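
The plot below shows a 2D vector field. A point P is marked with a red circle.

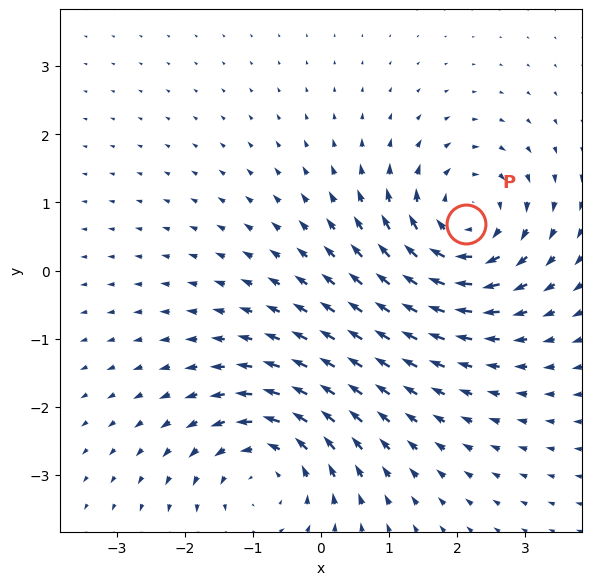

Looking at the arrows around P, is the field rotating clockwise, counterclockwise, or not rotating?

clockwise

Near P at (2.1, 0.7) the arrows circulate clockwise. The curl (z-component) there is about -6; negative curl means clockwise rotation.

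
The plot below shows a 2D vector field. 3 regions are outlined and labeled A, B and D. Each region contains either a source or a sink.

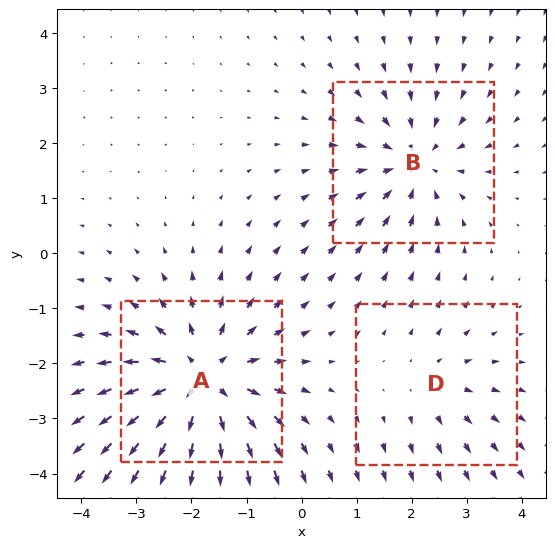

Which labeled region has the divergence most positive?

Divergence at each region's feature centre — A: about +5, B: about -3, D: about +2. Region A is most positive.

A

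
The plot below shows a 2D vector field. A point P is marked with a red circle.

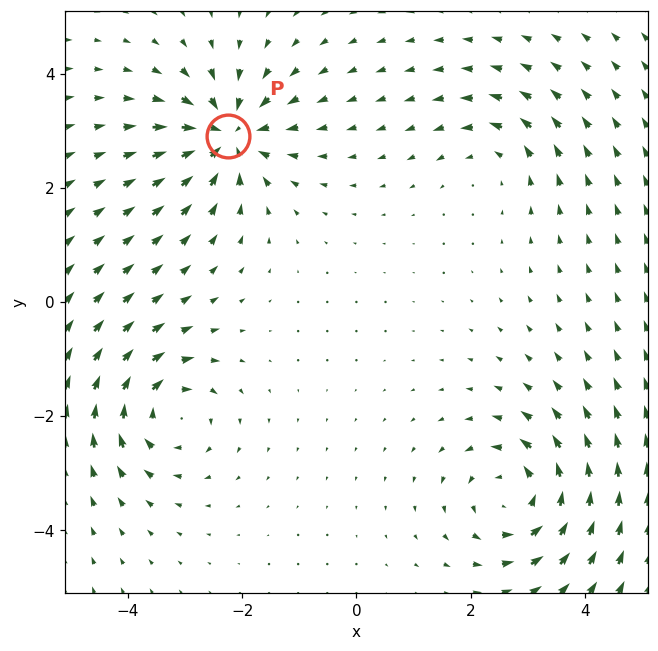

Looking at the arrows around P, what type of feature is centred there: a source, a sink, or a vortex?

At P (-2.2, 2.9) the arrows converge inward. Divergence about -6, curl ≈0 — negative divergence with near-zero curl is a sink.

sink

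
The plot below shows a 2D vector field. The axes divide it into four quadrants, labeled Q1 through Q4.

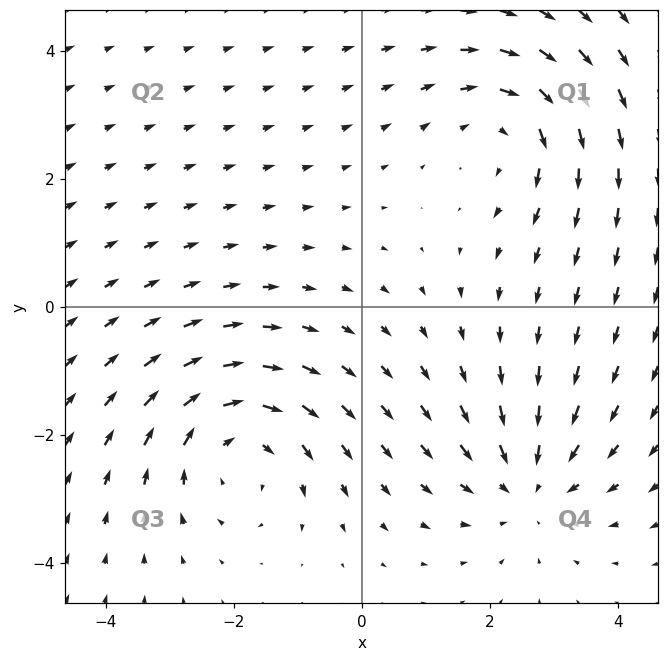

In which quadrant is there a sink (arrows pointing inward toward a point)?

Q4

The sink sits at approximately (2.6, -2.8), which lies in quadrant Q4. The divergence there is about -3, negative as expected for a sink.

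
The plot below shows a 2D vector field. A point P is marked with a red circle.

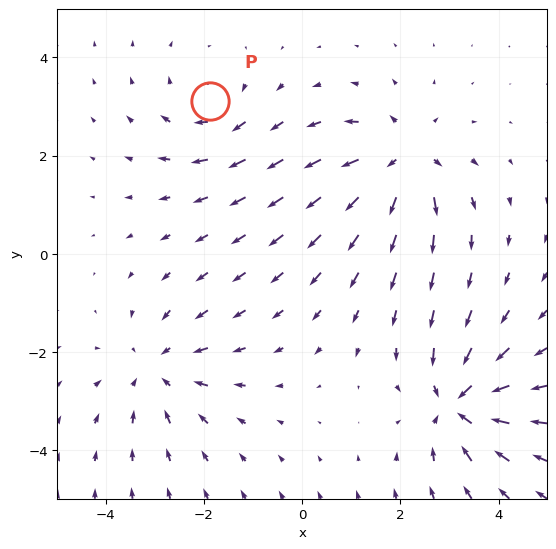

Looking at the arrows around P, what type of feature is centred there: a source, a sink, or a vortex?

vortex

At P (-1.9, 3.1) the arrows circulate clockwise. Divergence ≈0, curl about -3 — near-zero divergence with nonzero curl is a vortex.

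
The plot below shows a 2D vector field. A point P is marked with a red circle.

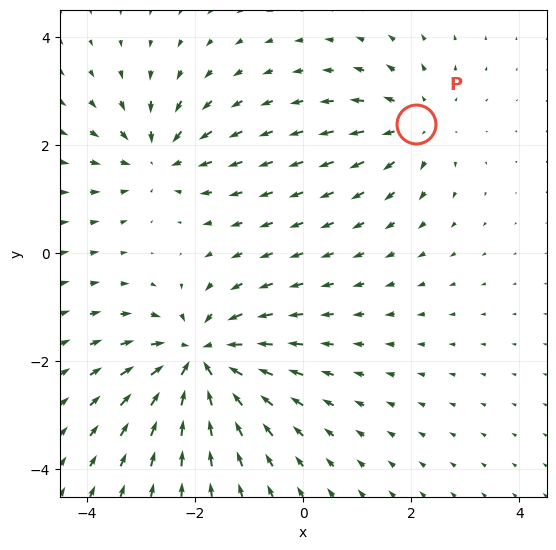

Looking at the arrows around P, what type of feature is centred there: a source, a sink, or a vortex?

At P (2.1, 2.4) the arrows spread outward. Divergence about +3, curl ≈0 — positive divergence with near-zero curl is a source.

source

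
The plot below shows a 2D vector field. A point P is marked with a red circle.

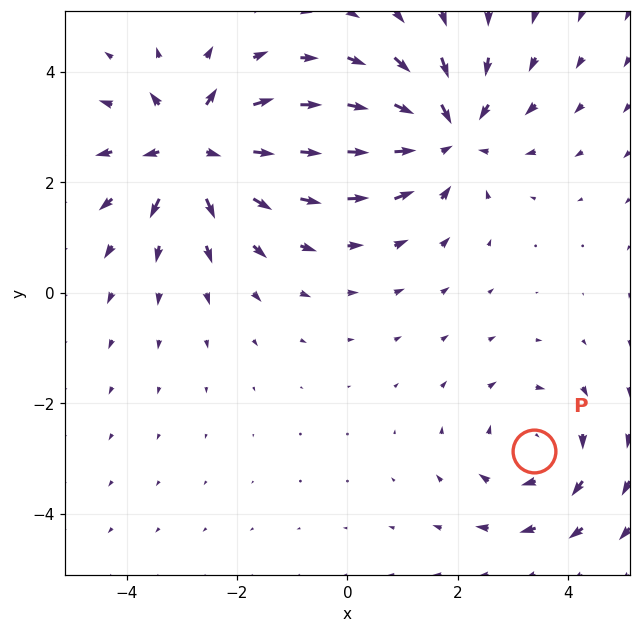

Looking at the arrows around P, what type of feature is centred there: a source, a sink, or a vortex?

vortex

At P (3.4, -2.9) the arrows circulate clockwise. Divergence ≈0, curl about -3 — near-zero divergence with nonzero curl is a vortex.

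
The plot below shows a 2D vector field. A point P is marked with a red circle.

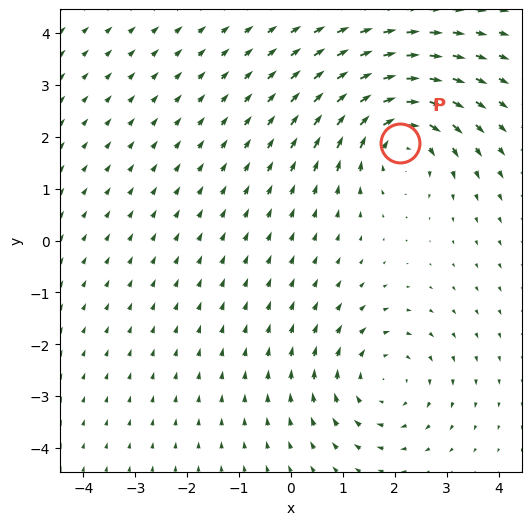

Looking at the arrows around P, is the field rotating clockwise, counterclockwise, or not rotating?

Near P at (2.1, 1.9) the arrows circulate clockwise. The curl (z-component) there is about -6; negative curl means clockwise rotation.

clockwise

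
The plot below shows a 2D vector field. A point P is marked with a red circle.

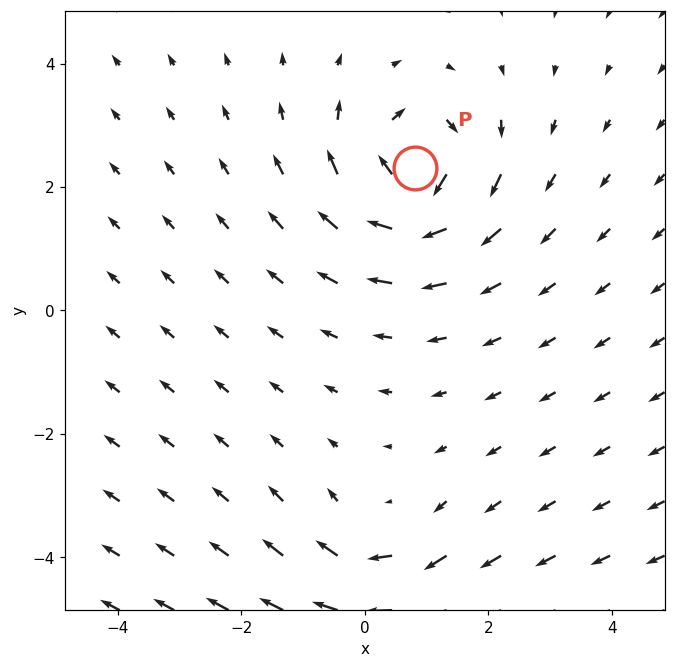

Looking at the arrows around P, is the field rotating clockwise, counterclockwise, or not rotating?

Near P at (0.8, 2.3) the arrows circulate clockwise. The curl (z-component) there is about -5; negative curl means clockwise rotation.

clockwise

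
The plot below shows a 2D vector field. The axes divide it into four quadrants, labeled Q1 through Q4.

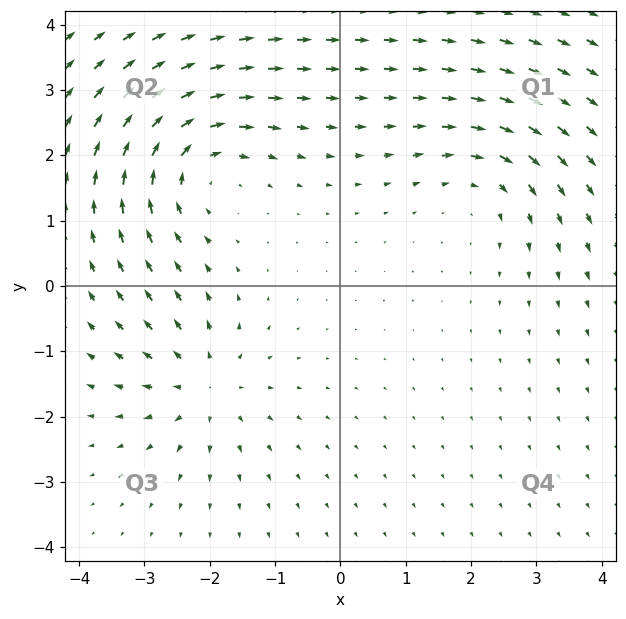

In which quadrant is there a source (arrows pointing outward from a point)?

The source sits at approximately (-2.1, -1.5), which lies in quadrant Q3. The divergence there is about +4, positive as expected for a source.

Q3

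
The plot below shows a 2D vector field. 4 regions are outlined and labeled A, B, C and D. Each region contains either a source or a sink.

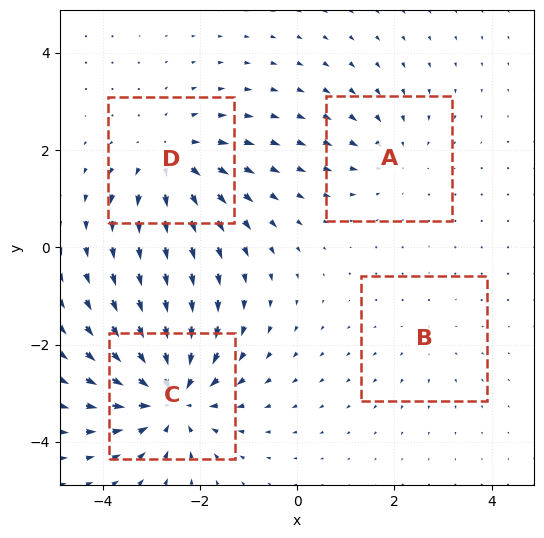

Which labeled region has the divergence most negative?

Divergence at each region's feature centre — A: about -3, B: about +2, C: about -7, D: about +5. Region C is most negative.

C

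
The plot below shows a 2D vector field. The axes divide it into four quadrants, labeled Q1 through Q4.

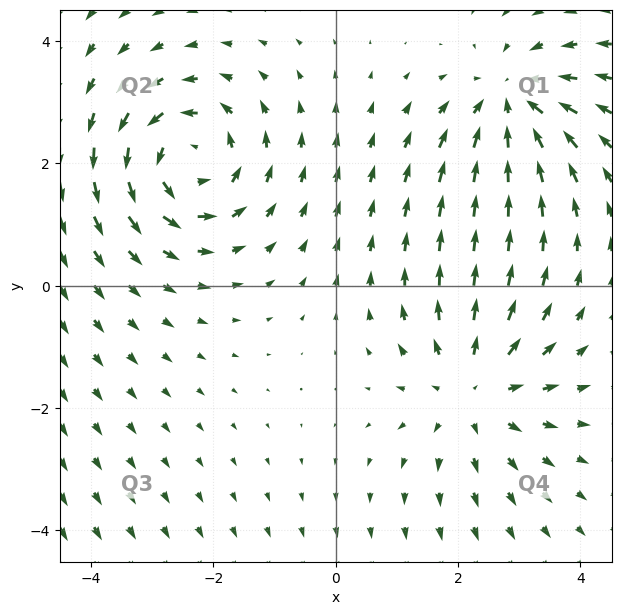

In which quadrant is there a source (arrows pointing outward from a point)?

The source sits at approximately (2.2, -1.7), which lies in quadrant Q4. The divergence there is about +3, positive as expected for a source.

Q4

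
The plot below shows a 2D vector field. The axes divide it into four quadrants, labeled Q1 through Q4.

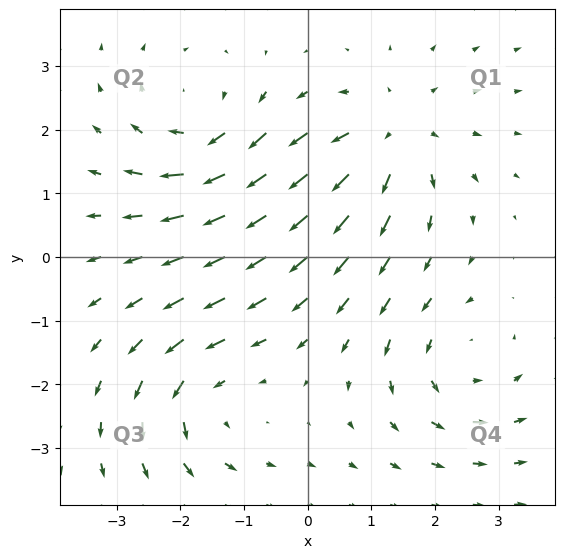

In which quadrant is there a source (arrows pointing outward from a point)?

The source sits at approximately (1.3, 1.9), which lies in quadrant Q1. The divergence there is about +4, positive as expected for a source.

Q1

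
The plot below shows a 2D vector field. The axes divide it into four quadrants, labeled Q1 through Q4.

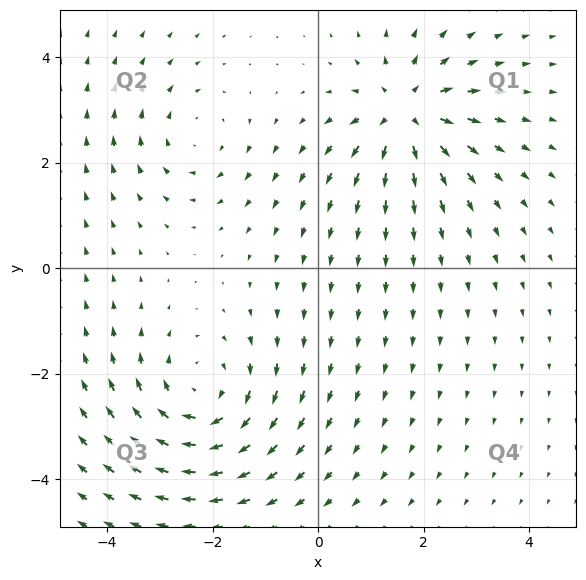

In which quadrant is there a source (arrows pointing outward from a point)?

Q1

The source sits at approximately (1.7, 2.9), which lies in quadrant Q1. The divergence there is about +5, positive as expected for a source.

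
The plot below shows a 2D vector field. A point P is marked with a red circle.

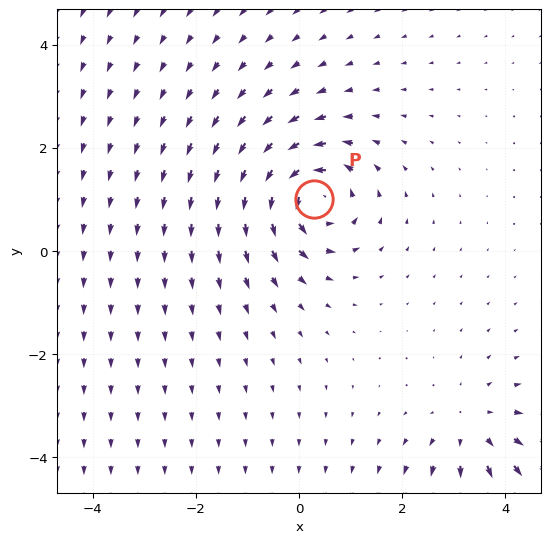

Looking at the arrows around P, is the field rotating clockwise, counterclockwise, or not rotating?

Near P at (0.3, 1.0) the arrows circulate counterclockwise. The curl (z-component) there is about +6; positive curl means counterclockwise rotation.

counterclockwise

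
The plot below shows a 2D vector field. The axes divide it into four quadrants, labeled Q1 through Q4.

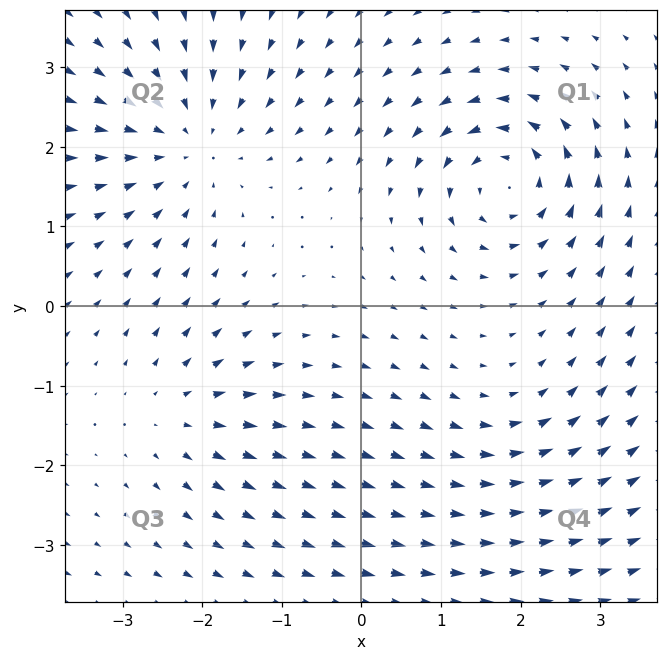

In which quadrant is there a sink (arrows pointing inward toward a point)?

The sink sits at approximately (-2.2, 2.1), which lies in quadrant Q2. The divergence there is about -4, negative as expected for a sink.

Q2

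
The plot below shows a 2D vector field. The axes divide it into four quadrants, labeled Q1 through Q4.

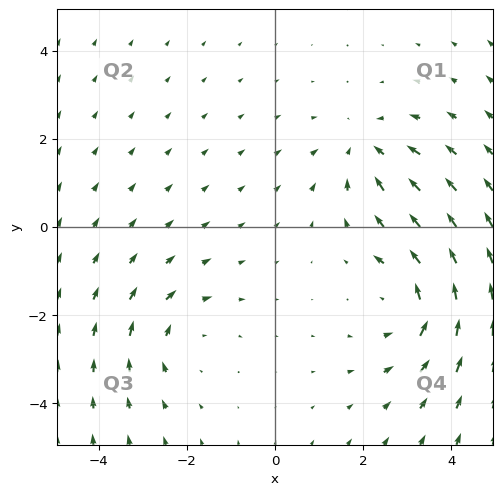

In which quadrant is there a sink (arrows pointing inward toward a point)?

The sink sits at approximately (2.1, 1.8), which lies in quadrant Q1. The divergence there is about -3, negative as expected for a sink.

Q1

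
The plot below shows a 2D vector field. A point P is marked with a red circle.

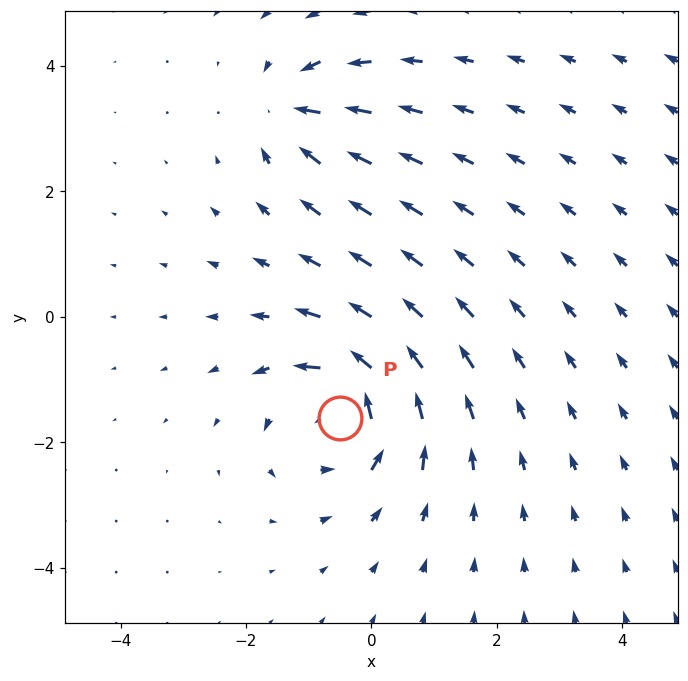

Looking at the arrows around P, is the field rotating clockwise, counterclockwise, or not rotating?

Near P at (-0.5, -1.6) the arrows circulate counterclockwise. The curl (z-component) there is about +5; positive curl means counterclockwise rotation.

counterclockwise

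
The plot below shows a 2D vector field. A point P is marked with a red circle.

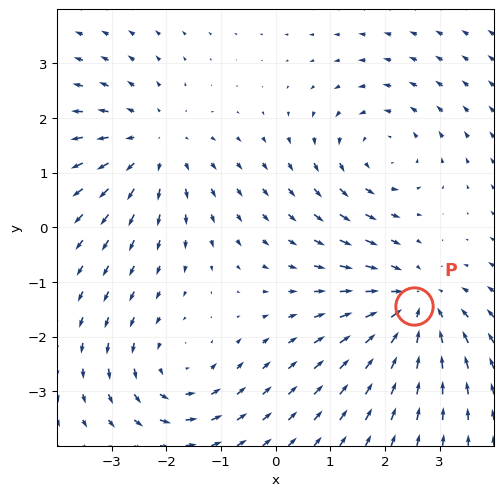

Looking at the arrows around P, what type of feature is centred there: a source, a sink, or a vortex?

sink

At P (2.5, -1.4) the arrows converge inward. Divergence about -4, curl ≈0 — negative divergence with near-zero curl is a sink.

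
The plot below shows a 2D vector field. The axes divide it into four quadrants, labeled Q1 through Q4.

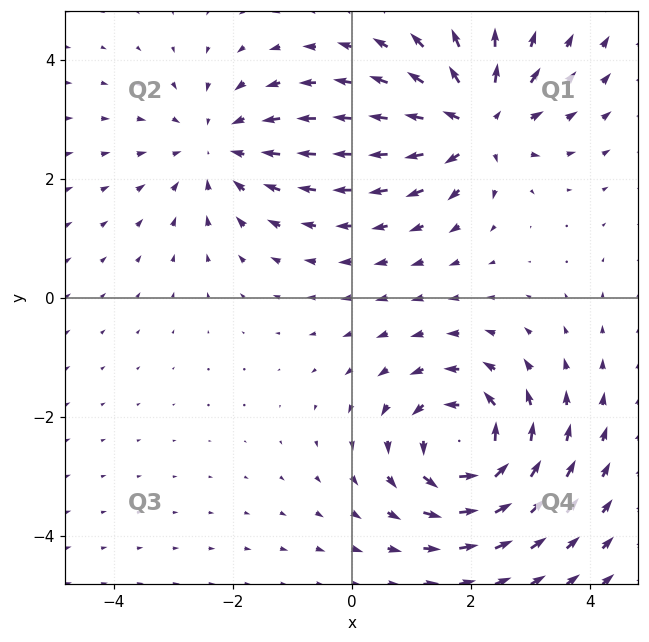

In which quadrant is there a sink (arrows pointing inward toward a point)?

Q2

The sink sits at approximately (-2.3, 2.5), which lies in quadrant Q2. The divergence there is about -3, negative as expected for a sink.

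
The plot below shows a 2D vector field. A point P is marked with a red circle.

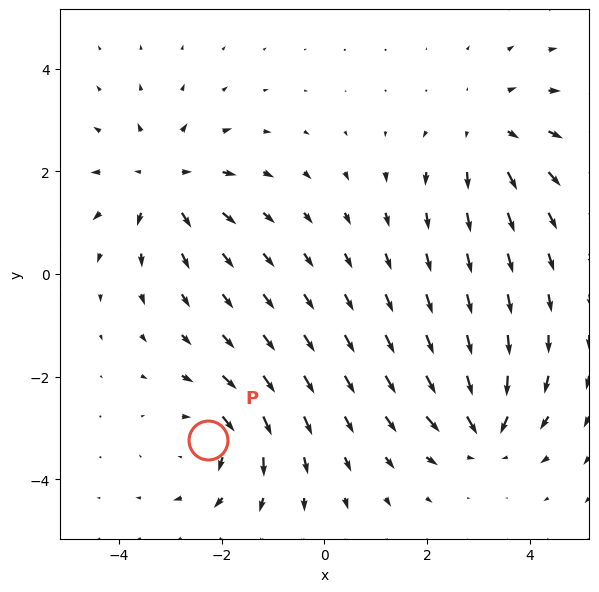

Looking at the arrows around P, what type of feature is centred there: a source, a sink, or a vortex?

At P (-2.3, -3.2) the arrows circulate clockwise. Divergence ≈0, curl about -5 — near-zero divergence with nonzero curl is a vortex.

vortex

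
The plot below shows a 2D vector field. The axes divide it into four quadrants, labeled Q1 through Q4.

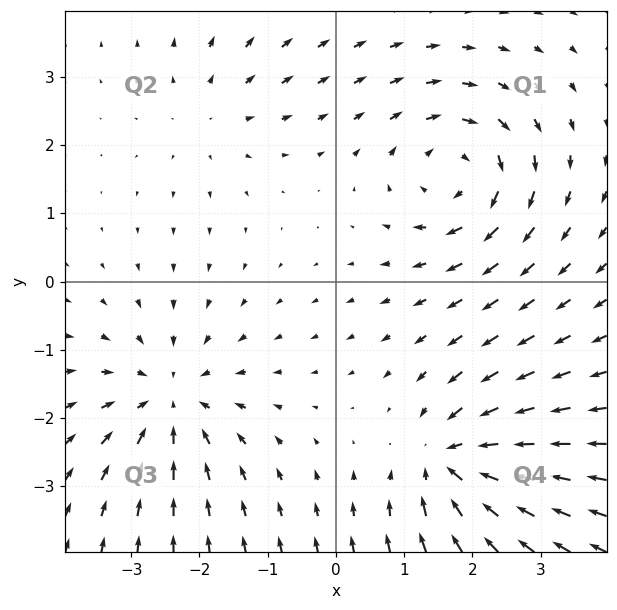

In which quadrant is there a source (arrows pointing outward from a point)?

The source sits at approximately (-1.8, 2.4), which lies in quadrant Q2. The divergence there is about +3, positive as expected for a source.

Q2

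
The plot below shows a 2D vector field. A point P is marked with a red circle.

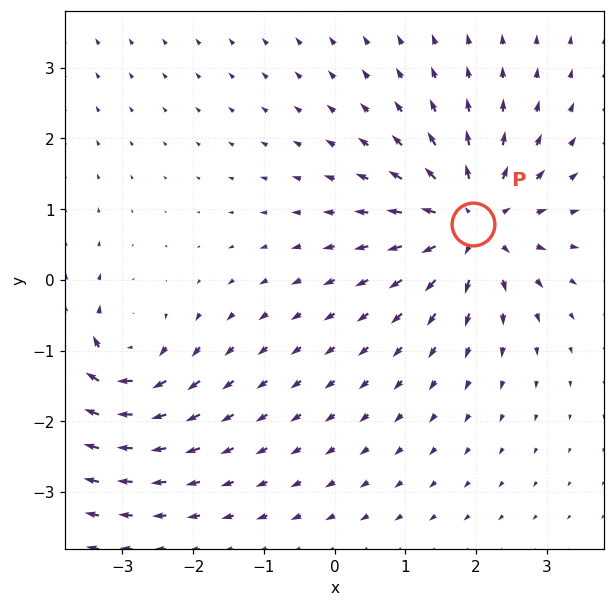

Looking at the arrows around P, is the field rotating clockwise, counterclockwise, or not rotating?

Near P at (2.0, 0.8) the arrows show no circulation. The curl there is ≈0.

not rotating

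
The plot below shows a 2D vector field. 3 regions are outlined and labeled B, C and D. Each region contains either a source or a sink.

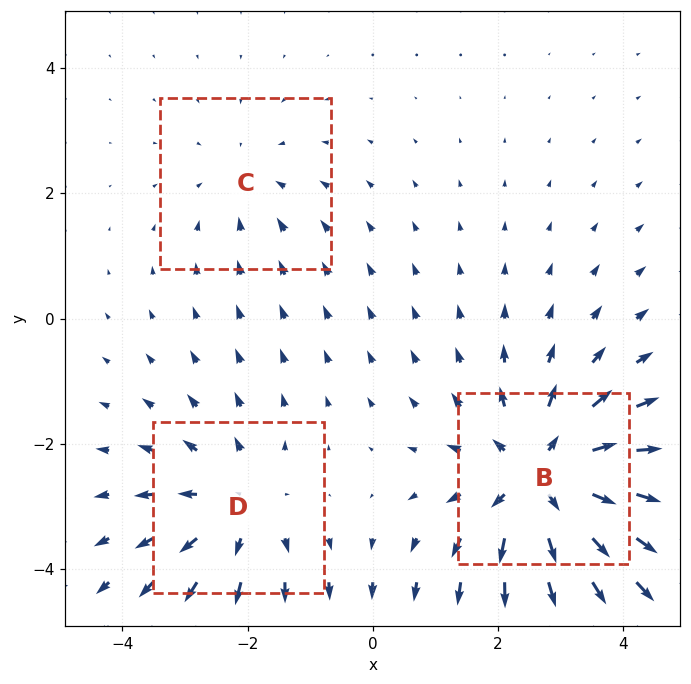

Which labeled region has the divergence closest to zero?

Divergence at each region's feature centre — B: about +5, C: about -2, D: about +3. Region C is closest to zero.

C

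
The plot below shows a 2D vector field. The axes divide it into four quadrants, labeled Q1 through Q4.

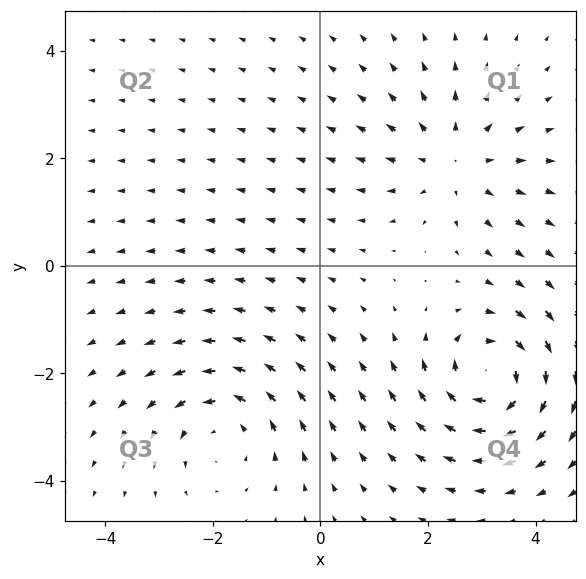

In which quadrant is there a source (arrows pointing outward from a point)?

Q1

The source sits at approximately (2.5, 2.0), which lies in quadrant Q1. The divergence there is about +3, positive as expected for a source.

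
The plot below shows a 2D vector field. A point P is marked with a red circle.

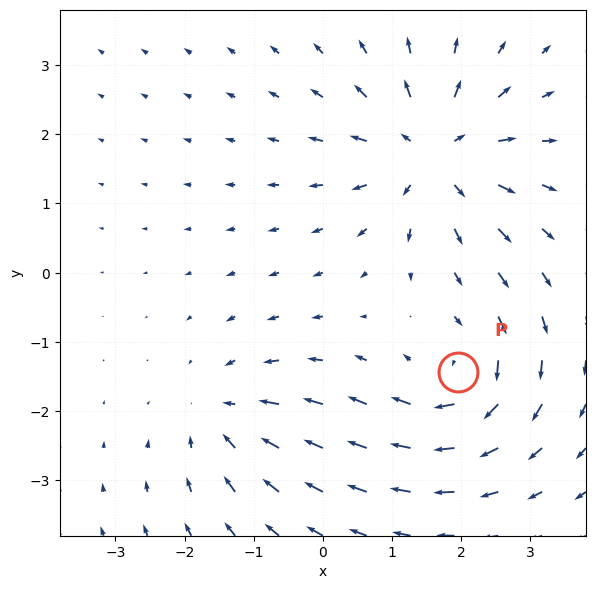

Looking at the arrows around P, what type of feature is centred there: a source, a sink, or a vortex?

vortex

At P (1.9, -1.4) the arrows circulate clockwise. Divergence ≈0, curl about -5 — near-zero divergence with nonzero curl is a vortex.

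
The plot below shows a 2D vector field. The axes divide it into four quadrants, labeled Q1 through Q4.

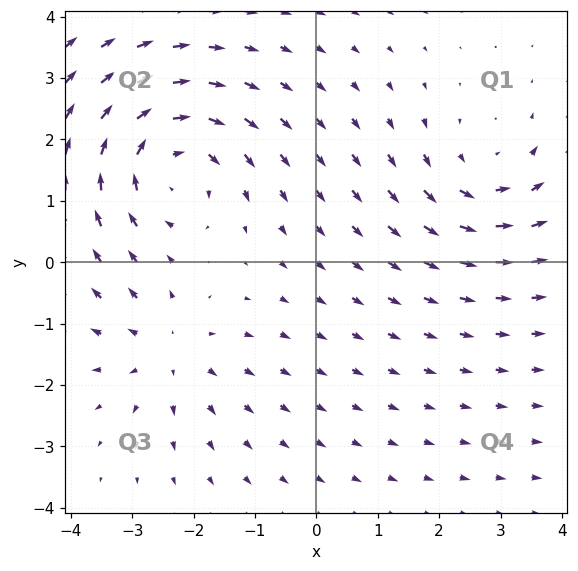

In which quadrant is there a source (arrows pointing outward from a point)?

The source sits at approximately (-2.4, -1.4), which lies in quadrant Q3. The divergence there is about +3, positive as expected for a source.

Q3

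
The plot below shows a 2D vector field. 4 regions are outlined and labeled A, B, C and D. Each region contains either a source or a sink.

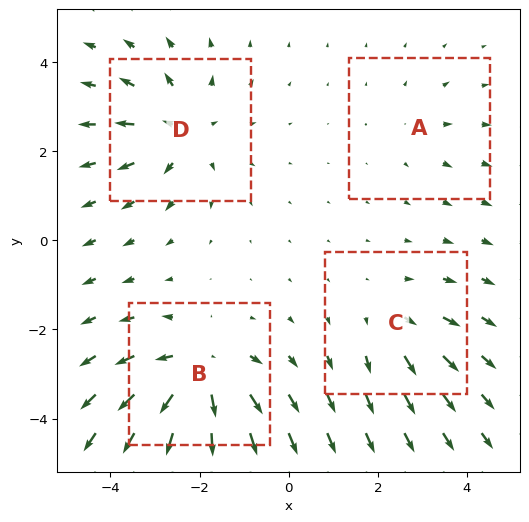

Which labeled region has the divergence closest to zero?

A

Divergence at each region's feature centre — A: about +2, B: about +7, C: about +3, D: about +5. Region A is closest to zero.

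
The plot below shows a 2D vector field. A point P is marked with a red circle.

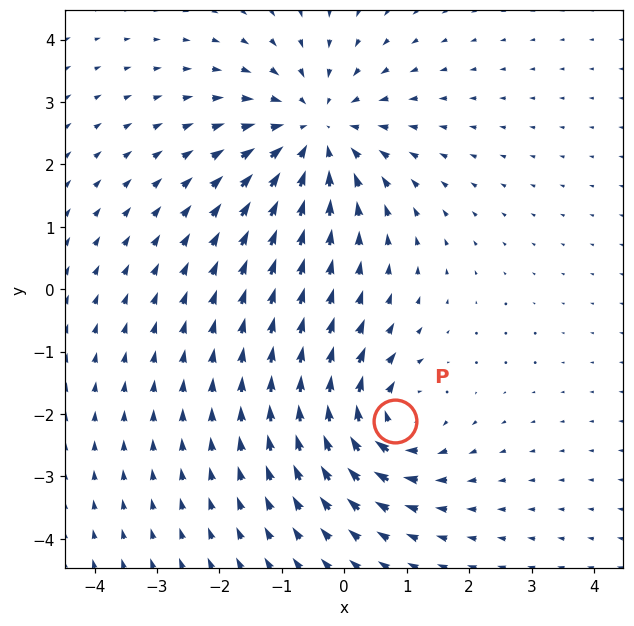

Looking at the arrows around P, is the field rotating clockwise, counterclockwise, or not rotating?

Near P at (0.8, -2.1) the arrows circulate clockwise. The curl (z-component) there is about -5; negative curl means clockwise rotation.

clockwise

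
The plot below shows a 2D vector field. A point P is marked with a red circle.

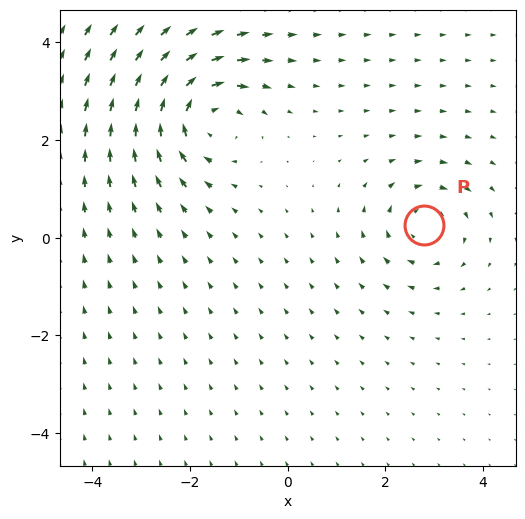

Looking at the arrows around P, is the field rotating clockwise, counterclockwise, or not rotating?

clockwise

Near P at (2.8, 0.3) the arrows circulate clockwise. The curl (z-component) there is about -4; negative curl means clockwise rotation.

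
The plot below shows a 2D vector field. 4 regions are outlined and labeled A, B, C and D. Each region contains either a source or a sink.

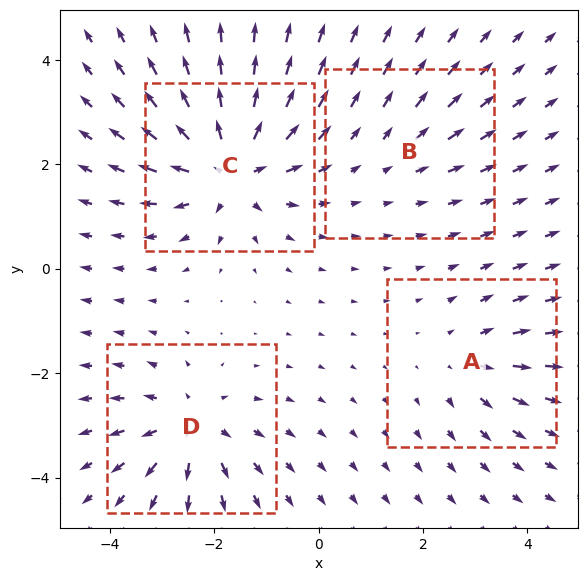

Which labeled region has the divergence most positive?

C

Divergence at each region's feature centre — A: about +4, B: about +2, C: about +8, D: about +6. Region C is most positive.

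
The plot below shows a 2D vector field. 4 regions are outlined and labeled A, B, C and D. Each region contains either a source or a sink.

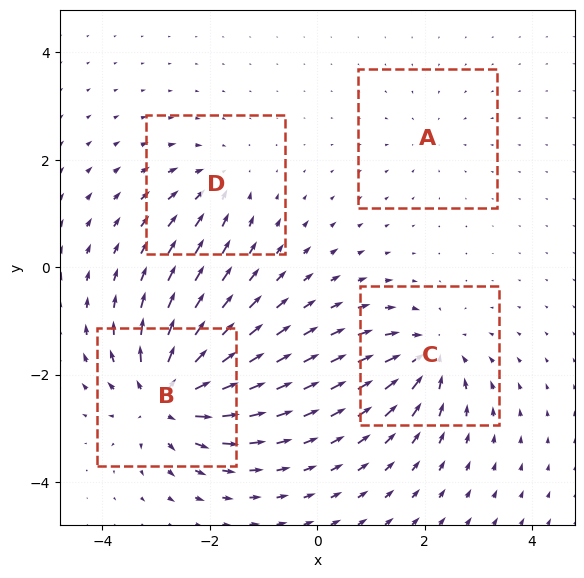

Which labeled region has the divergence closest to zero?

Divergence at each region's feature centre — A: about -2, B: about +9, C: about -7, D: about -4. Region A is closest to zero.

A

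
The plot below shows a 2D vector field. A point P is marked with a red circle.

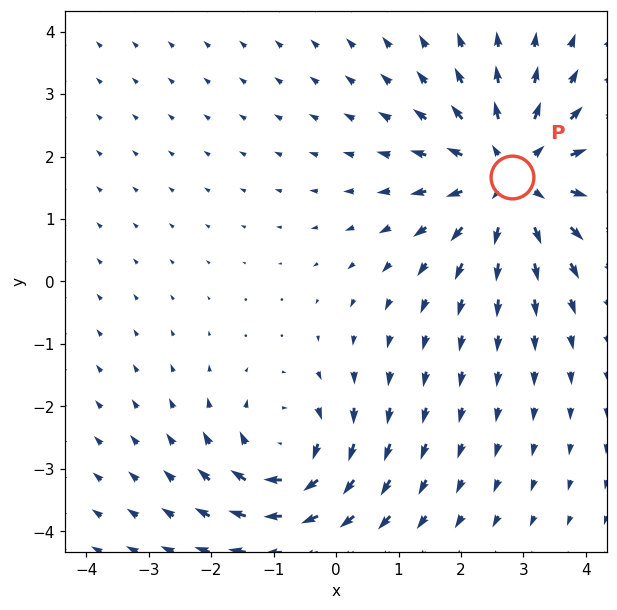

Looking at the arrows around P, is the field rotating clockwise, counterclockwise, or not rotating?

Near P at (2.8, 1.7) the arrows show no circulation. The curl there is ≈0.

not rotating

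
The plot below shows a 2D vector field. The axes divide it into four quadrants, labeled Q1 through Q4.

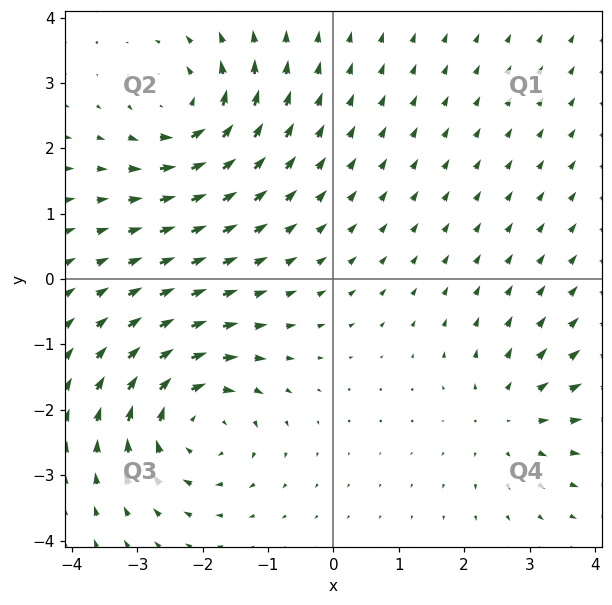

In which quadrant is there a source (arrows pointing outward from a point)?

Q4

The source sits at approximately (2.7, -2.1), which lies in quadrant Q4. The divergence there is about +3, positive as expected for a source.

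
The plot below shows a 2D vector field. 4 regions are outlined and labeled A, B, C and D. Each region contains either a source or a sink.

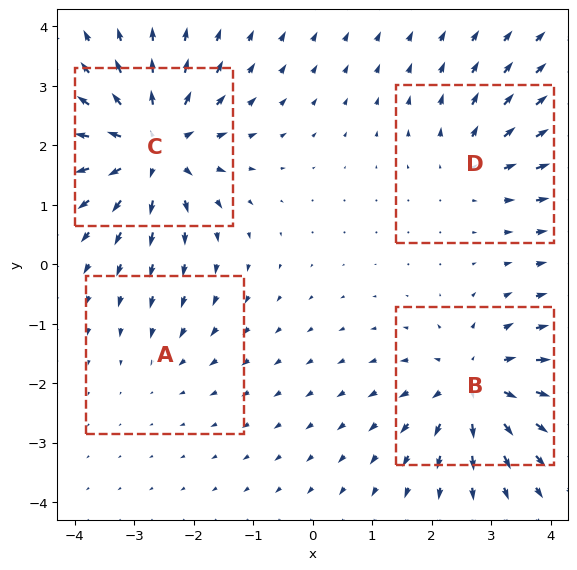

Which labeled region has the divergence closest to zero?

A

Divergence at each region's feature centre — A: about -2, B: about +6, C: about +7, D: about +4. Region A is closest to zero.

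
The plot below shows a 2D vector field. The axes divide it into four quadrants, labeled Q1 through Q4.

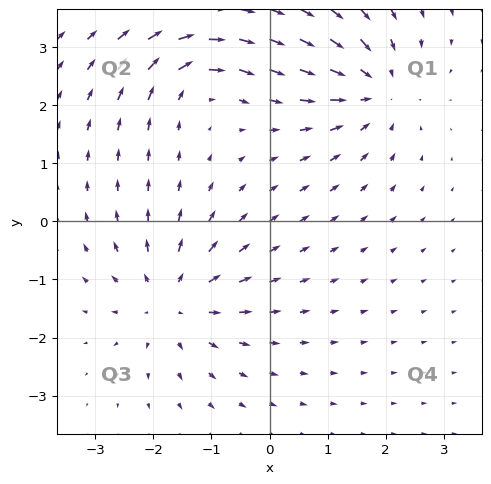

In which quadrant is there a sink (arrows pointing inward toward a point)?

Q1

The sink sits at approximately (1.8, 2.3), which lies in quadrant Q1. The divergence there is about -5, negative as expected for a sink.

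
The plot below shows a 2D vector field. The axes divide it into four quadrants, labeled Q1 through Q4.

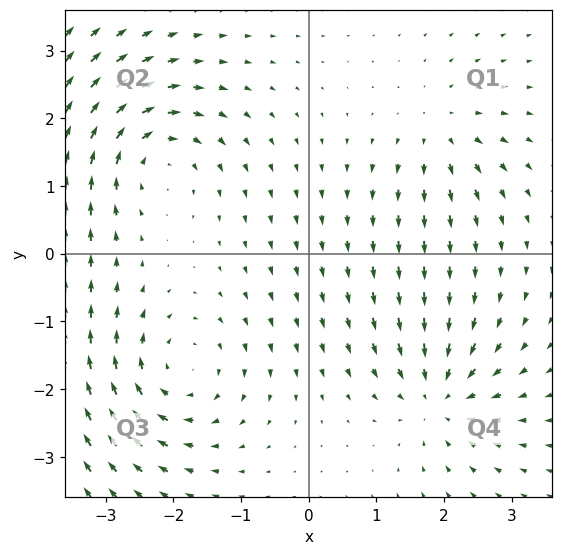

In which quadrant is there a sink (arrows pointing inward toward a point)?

Q4

The sink sits at approximately (1.9, -2.1), which lies in quadrant Q4. The divergence there is about -5, negative as expected for a sink.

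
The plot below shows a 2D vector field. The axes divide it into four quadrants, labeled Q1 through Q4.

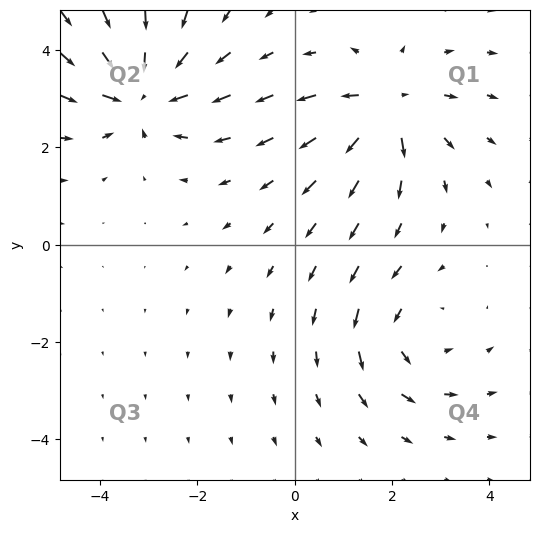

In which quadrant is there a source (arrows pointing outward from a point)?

The source sits at approximately (1.9, 2.8), which lies in quadrant Q1. The divergence there is about +5, positive as expected for a source.

Q1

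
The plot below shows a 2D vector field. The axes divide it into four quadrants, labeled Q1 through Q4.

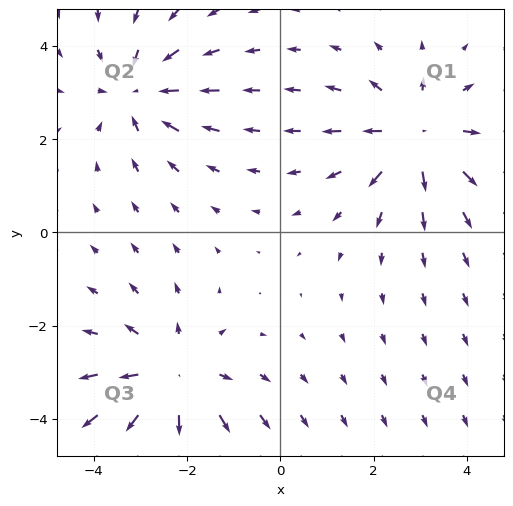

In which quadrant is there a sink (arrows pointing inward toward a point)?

Q2

The sink sits at approximately (-3.1, 3.0), which lies in quadrant Q2. The divergence there is about -3, negative as expected for a sink.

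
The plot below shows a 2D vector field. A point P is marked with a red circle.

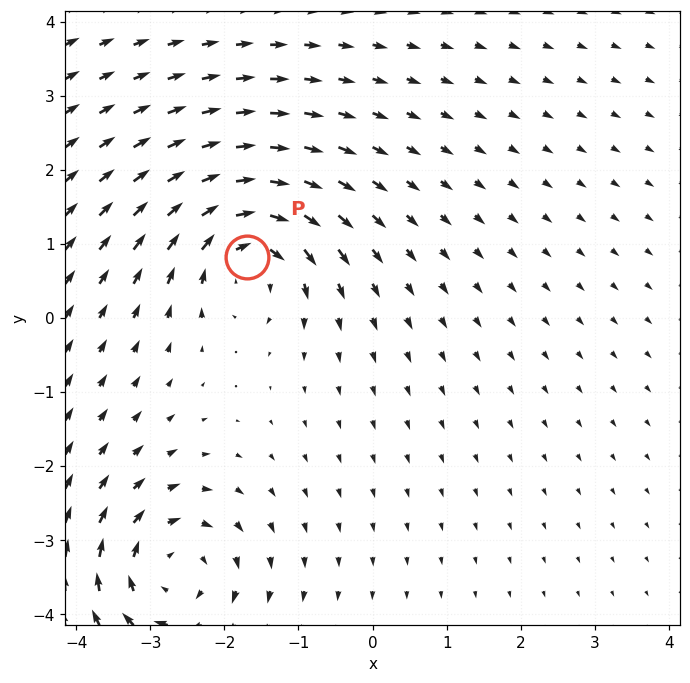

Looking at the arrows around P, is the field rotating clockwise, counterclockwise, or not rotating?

clockwise

Near P at (-1.7, 0.8) the arrows circulate clockwise. The curl (z-component) there is about -6; negative curl means clockwise rotation.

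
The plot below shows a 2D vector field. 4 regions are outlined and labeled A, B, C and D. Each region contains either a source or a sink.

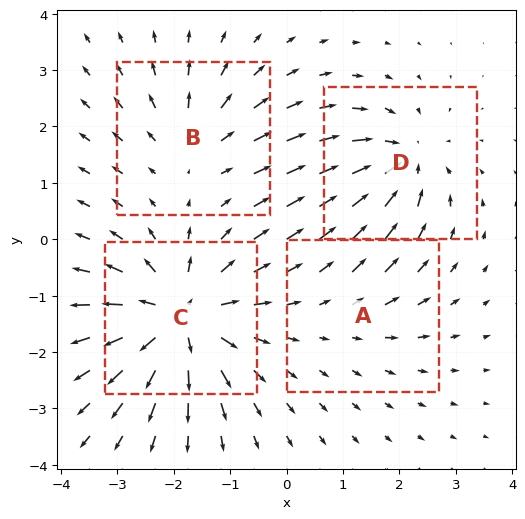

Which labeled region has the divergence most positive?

C

Divergence at each region's feature centre — A: about +2, B: about +4, C: about +8, D: about -6. Region C is most positive.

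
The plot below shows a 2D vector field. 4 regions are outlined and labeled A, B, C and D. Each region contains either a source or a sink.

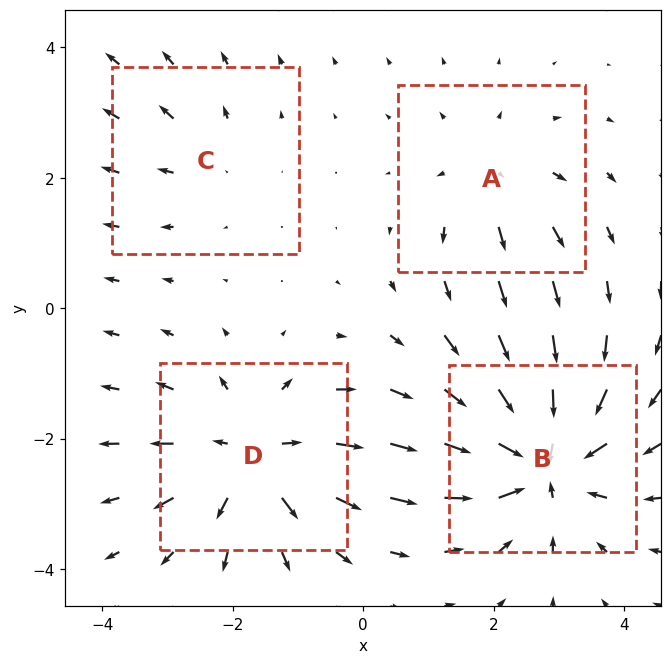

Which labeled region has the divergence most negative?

B

Divergence at each region's feature centre — A: about +3, B: about -7, C: about +2, D: about +6. Region B is most negative.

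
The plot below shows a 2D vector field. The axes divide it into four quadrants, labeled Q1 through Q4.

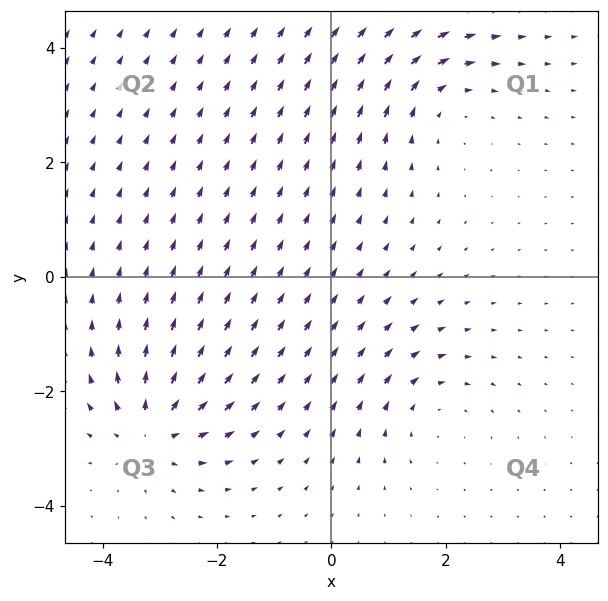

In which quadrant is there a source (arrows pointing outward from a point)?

Q3

The source sits at approximately (-3.1, -2.7), which lies in quadrant Q3. The divergence there is about +5, positive as expected for a source.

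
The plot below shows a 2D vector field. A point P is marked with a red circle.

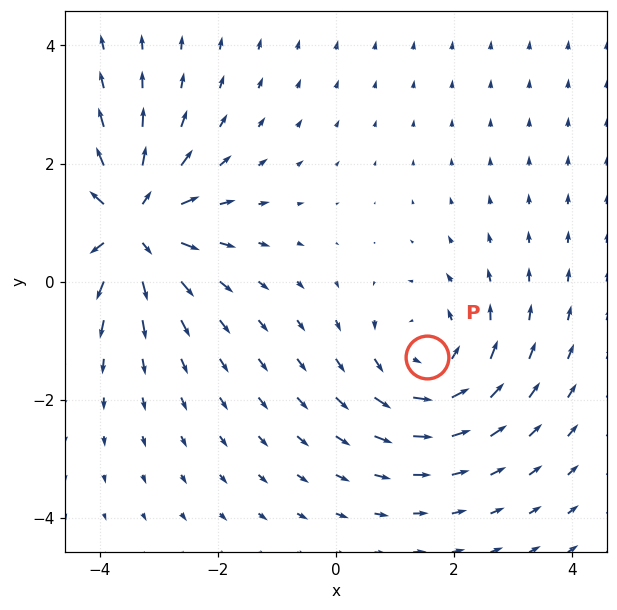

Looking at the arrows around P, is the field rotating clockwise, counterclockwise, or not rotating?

counterclockwise

Near P at (1.5, -1.3) the arrows circulate counterclockwise. The curl (z-component) there is about +3; positive curl means counterclockwise rotation.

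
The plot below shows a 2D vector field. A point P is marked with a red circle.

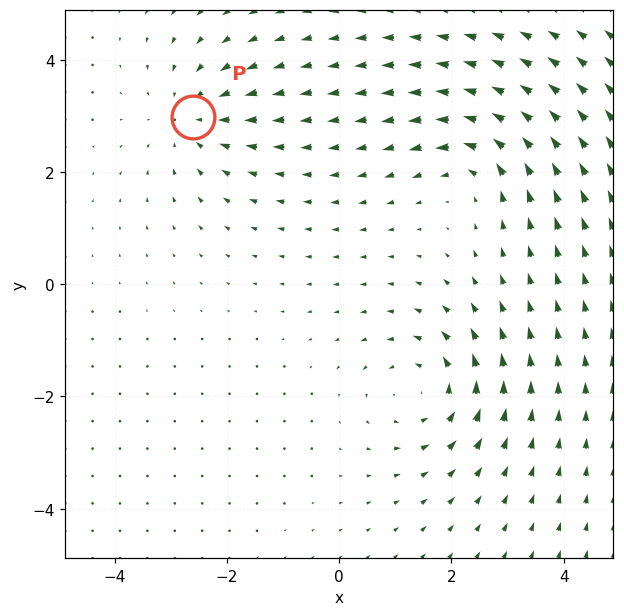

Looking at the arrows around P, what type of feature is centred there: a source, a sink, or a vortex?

sink

At P (-2.6, 3.0) the arrows converge inward. Divergence about -4, curl ≈0 — negative divergence with near-zero curl is a sink.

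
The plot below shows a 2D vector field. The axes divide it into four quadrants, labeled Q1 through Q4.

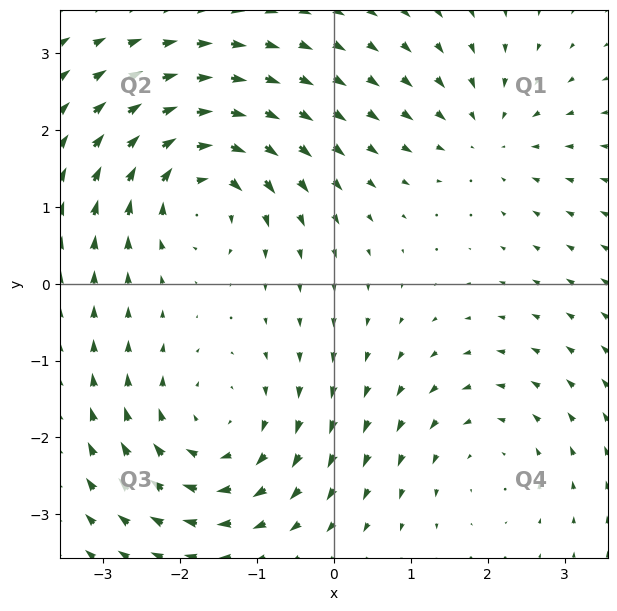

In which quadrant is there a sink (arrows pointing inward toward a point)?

The sink sits at approximately (2.0, 1.9), which lies in quadrant Q1. The divergence there is about -3, negative as expected for a sink.

Q1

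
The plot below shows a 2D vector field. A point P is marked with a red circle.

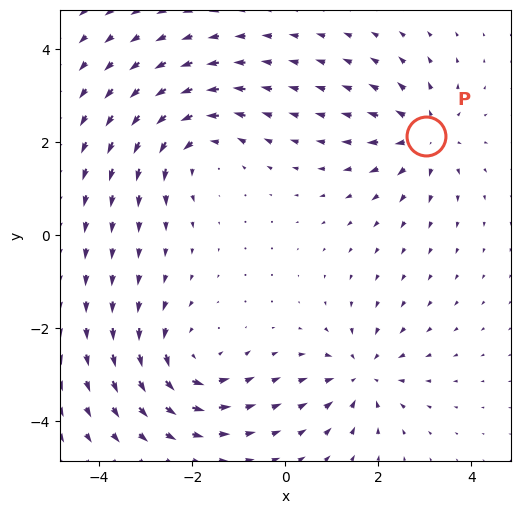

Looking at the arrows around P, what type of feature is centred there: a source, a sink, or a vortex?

At P (3.0, 2.1) the arrows spread outward. Divergence about +5, curl ≈0 — positive divergence with near-zero curl is a source.

source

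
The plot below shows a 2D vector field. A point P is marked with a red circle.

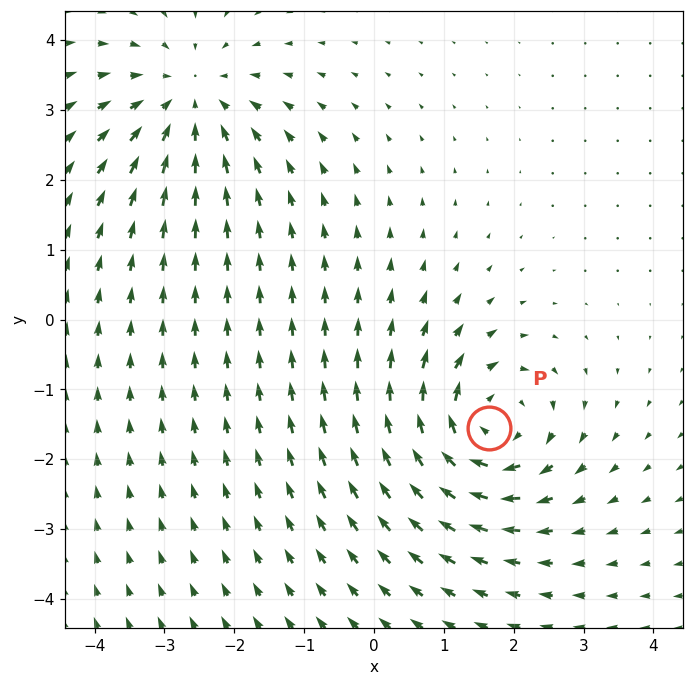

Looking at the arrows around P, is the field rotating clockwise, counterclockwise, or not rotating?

Near P at (1.6, -1.5) the arrows circulate clockwise. The curl (z-component) there is about -5; negative curl means clockwise rotation.

clockwise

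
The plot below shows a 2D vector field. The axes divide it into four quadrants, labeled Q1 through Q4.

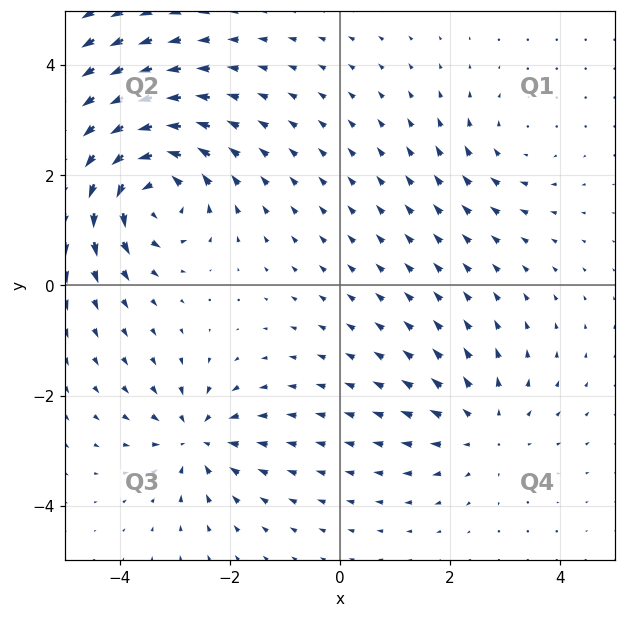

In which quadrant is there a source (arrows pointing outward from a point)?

The source sits at approximately (2.6, -2.6), which lies in quadrant Q4. The divergence there is about +3, positive as expected for a source.

Q4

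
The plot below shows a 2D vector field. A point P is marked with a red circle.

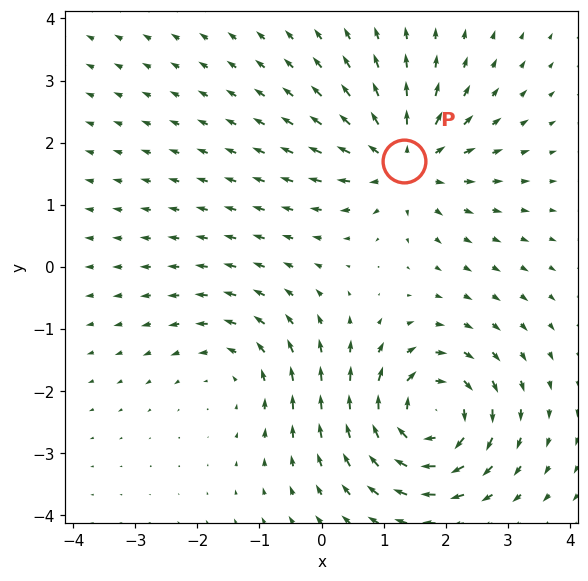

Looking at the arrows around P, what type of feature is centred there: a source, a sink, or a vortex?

source

At P (1.3, 1.7) the arrows spread outward. Divergence about +5, curl ≈0 — positive divergence with near-zero curl is a source.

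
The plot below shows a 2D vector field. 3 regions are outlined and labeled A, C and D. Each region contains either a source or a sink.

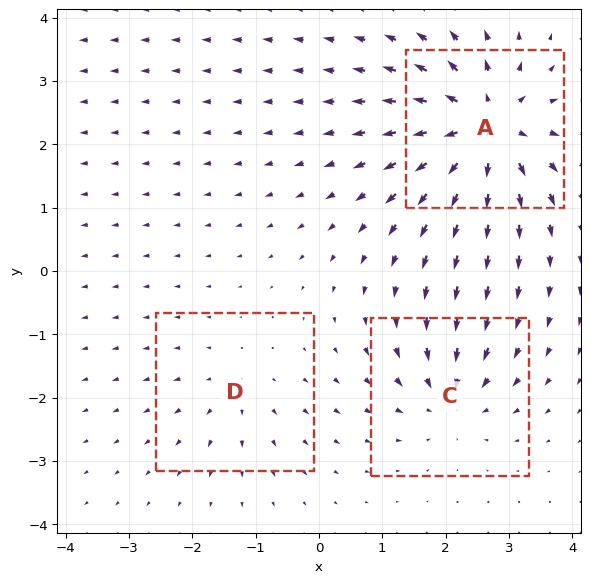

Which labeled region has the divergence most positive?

Divergence at each region's feature centre — A: about +6, C: about -4, D: about +2. Region A is most positive.

A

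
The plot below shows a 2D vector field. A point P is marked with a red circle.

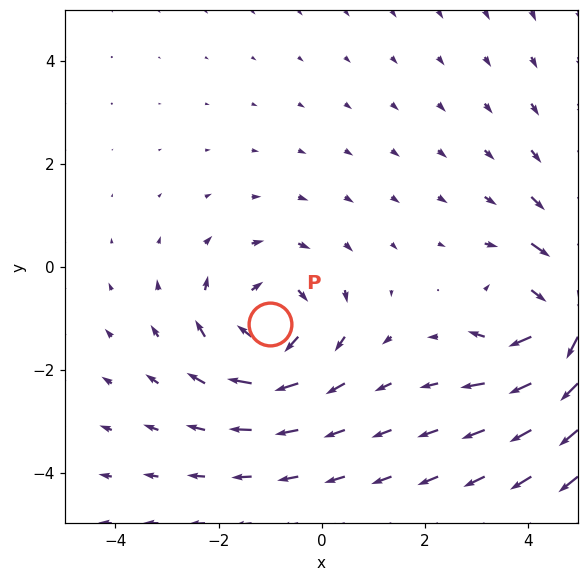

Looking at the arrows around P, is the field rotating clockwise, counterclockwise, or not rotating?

clockwise

Near P at (-1.0, -1.1) the arrows circulate clockwise. The curl (z-component) there is about -4; negative curl means clockwise rotation.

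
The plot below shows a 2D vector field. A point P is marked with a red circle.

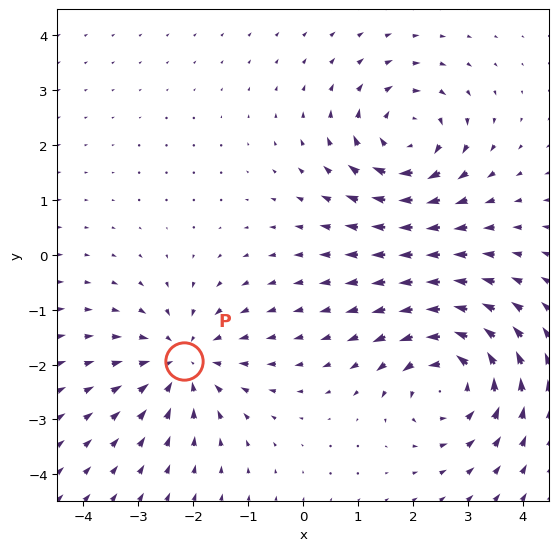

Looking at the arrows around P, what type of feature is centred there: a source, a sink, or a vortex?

sink

At P (-2.2, -1.9) the arrows converge inward. Divergence about -4, curl ≈0 — negative divergence with near-zero curl is a sink.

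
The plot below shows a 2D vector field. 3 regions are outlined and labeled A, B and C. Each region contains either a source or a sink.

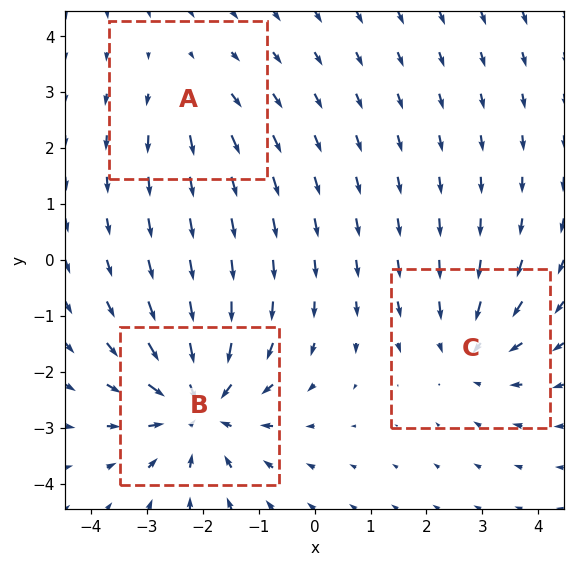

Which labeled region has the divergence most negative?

B

Divergence at each region's feature centre — A: about +2, B: about -4, C: about -3. Region B is most negative.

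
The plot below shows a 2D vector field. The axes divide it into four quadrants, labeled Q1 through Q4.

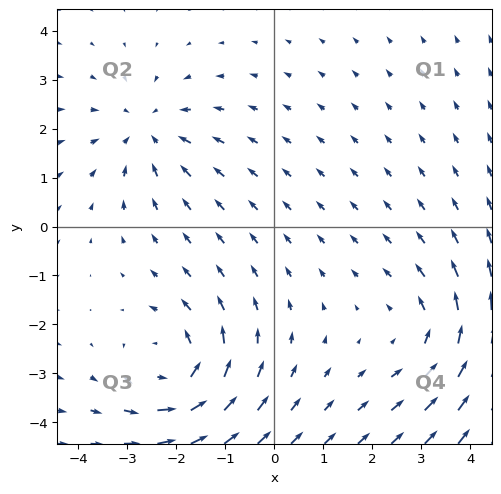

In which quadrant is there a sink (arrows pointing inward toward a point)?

The sink sits at approximately (-2.6, 2.0), which lies in quadrant Q2. The divergence there is about -3, negative as expected for a sink.

Q2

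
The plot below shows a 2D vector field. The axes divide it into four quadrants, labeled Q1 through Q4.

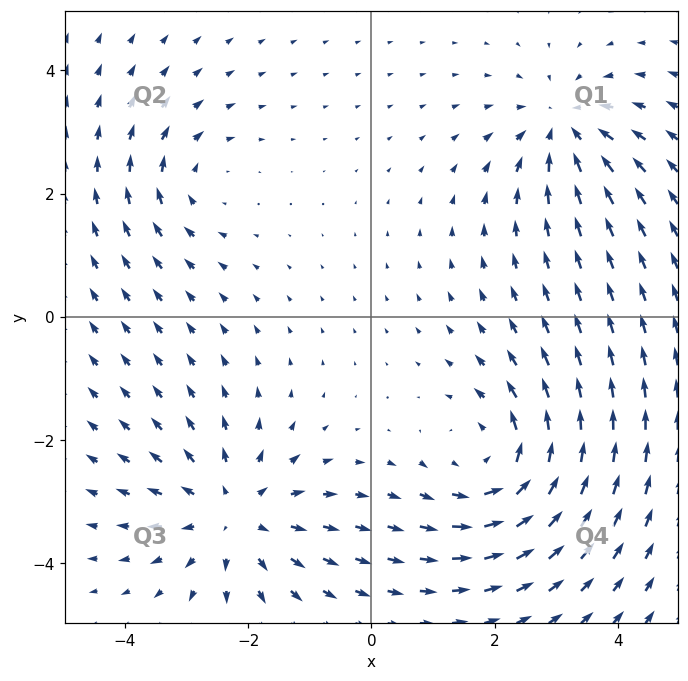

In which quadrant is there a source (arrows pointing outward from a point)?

The source sits at approximately (-2.2, -3.2), which lies in quadrant Q3. The divergence there is about +4, positive as expected for a source.

Q3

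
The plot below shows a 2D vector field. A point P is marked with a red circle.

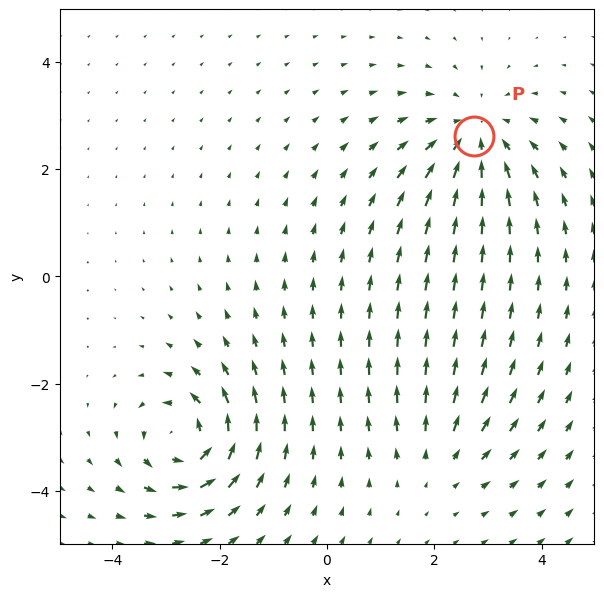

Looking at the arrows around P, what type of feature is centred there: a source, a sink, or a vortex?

At P (2.7, 2.6) the arrows converge inward. Divergence about -4, curl ≈0 — negative divergence with near-zero curl is a sink.

sink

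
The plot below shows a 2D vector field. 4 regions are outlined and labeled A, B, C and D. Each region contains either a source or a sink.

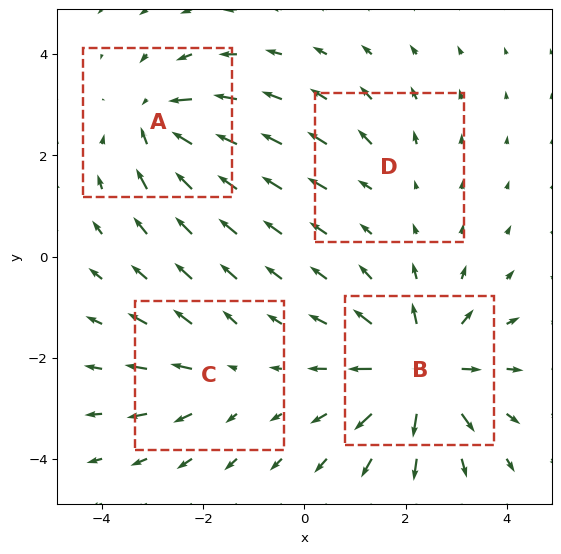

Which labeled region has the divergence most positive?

B

Divergence at each region's feature centre — A: about -5, B: about +7, C: about +3, D: about +2. Region B is most positive.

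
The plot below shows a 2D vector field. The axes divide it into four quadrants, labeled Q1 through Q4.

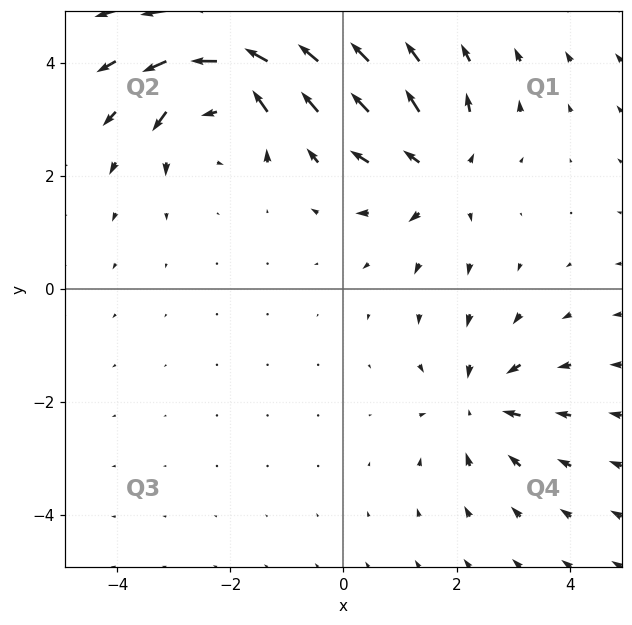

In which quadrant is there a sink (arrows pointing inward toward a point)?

Q4

The sink sits at approximately (2.4, -2.0), which lies in quadrant Q4. The divergence there is about -4, negative as expected for a sink.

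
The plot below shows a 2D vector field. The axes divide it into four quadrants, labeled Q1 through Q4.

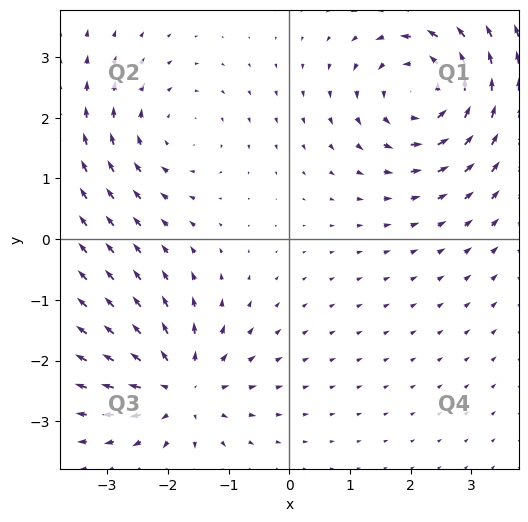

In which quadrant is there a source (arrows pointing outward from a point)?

The source sits at approximately (-1.8, -2.5), which lies in quadrant Q3. The divergence there is about +5, positive as expected for a source.

Q3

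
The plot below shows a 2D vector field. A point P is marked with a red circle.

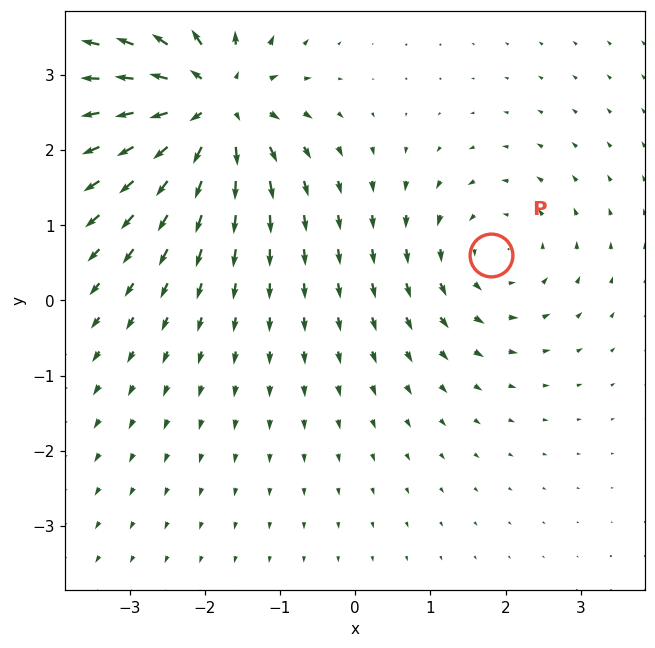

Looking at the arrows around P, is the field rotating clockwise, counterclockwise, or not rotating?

Near P at (1.8, 0.6) the arrows circulate counterclockwise. The curl (z-component) there is about +3; positive curl means counterclockwise rotation.

counterclockwise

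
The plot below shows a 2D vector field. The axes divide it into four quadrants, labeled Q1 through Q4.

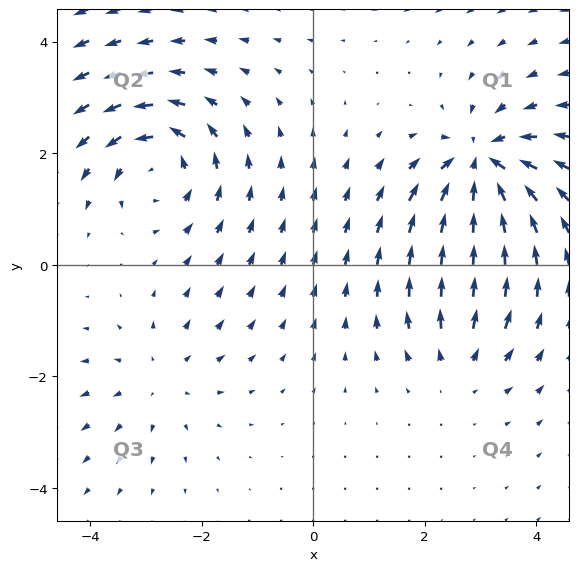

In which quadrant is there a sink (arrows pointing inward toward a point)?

Q1

The sink sits at approximately (3.0, 1.8), which lies in quadrant Q1. The divergence there is about -6, negative as expected for a sink.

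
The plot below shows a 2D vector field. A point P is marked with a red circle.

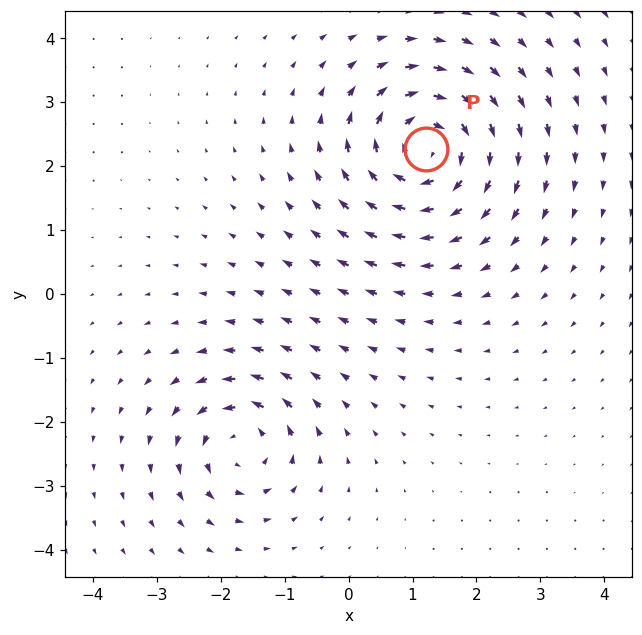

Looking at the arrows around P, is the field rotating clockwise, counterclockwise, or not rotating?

Near P at (1.2, 2.3) the arrows circulate clockwise. The curl (z-component) there is about -6; negative curl means clockwise rotation.

clockwise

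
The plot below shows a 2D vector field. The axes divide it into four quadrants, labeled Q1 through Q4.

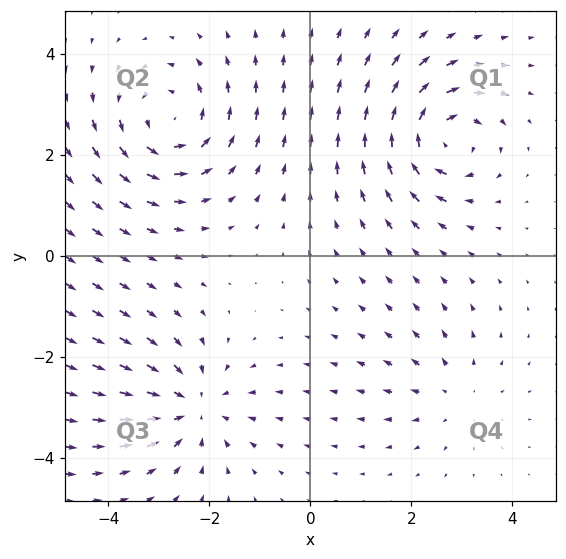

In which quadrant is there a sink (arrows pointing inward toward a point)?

Q3

The sink sits at approximately (-2.3, -3.0), which lies in quadrant Q3. The divergence there is about -4, negative as expected for a sink.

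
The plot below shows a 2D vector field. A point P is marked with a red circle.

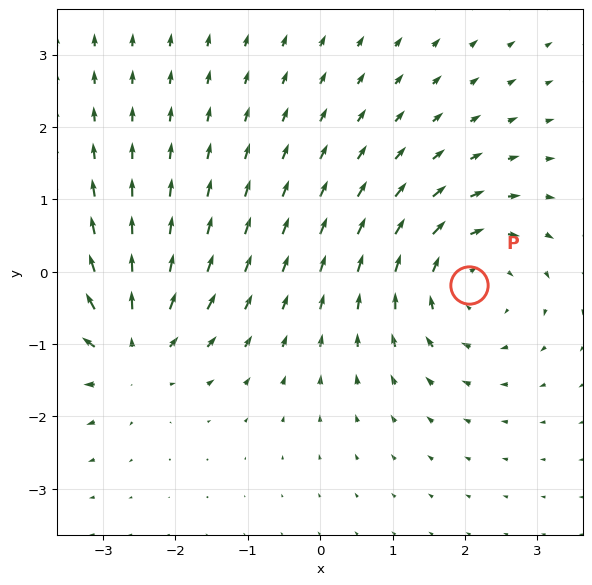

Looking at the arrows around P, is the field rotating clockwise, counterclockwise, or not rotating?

clockwise

Near P at (2.1, -0.2) the arrows circulate clockwise. The curl (z-component) there is about -3; negative curl means clockwise rotation.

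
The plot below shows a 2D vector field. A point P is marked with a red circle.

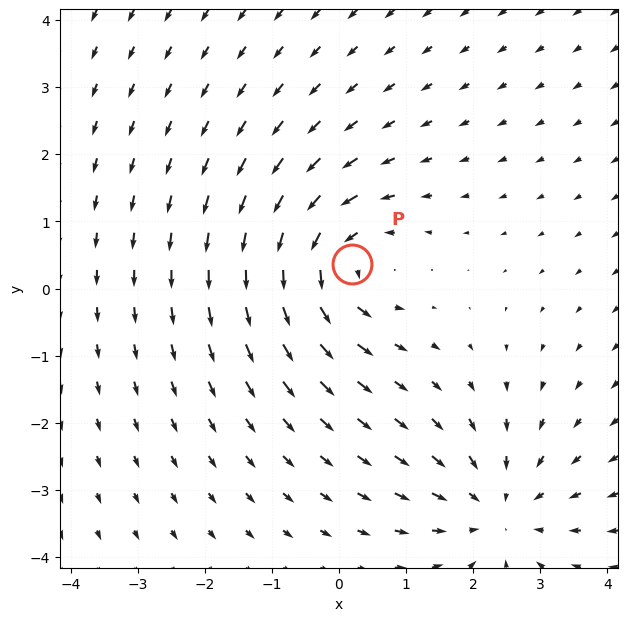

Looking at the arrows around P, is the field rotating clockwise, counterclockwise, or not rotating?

Near P at (0.2, 0.4) the arrows circulate counterclockwise. The curl (z-component) there is about +5; positive curl means counterclockwise rotation.

counterclockwise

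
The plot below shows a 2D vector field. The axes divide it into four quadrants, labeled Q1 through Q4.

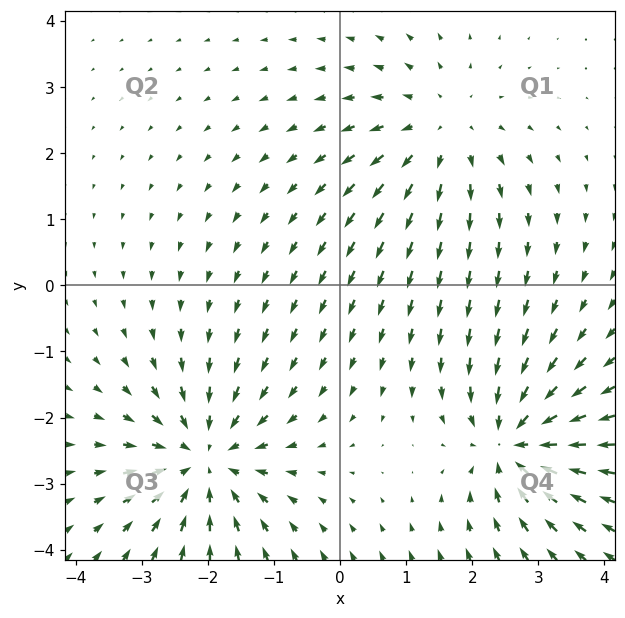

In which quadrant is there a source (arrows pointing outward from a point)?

The source sits at approximately (1.5, 2.3), which lies in quadrant Q1. The divergence there is about +2, positive as expected for a source.

Q1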